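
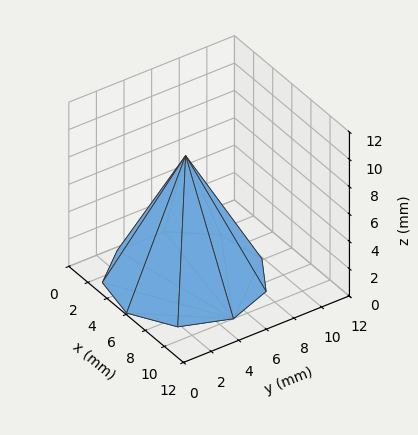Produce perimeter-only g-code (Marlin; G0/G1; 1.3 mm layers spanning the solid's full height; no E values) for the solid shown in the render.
Reading the render: the shape is a regular 9-sided pyramid, base circumscribed radius ≈ 5 mm, apex at z ≈ 9 mm (dimensions read to the nearest mm from the axis ticks). For the g-code, the solid's height is divided into equal slices at the stated Δz and each level perimeter traced with G1 moves after a G0 lift.

; perimeter-only toolpath
G21 ; units = mm
G90 ; absolute positioning
G28 ; home
; layer 1
G0 Z1.3
G0 X9.3 Y5.0
G1 X8.3 Y7.7
G1 X5.8 Y9.2
G1 X2.9 Y8.7
G1 X1.0 Y6.5
G1 X1.0 Y3.5
G1 X2.9 Y1.3
G1 X5.8 Y0.8
G1 X8.3 Y2.3
G1 X9.3 Y5.0
; layer 2
G0 Z2.6
G0 X8.6 Y5.0
G1 X7.7 Y7.3
G1 X5.6 Y8.5
G1 X3.2 Y8.1
G1 X1.6 Y6.2
G1 X1.6 Y3.8
G1 X3.2 Y1.9
G1 X5.6 Y1.5
G1 X7.7 Y2.7
G1 X8.6 Y5.0
; layer 3
G0 Z3.9
G0 X7.9 Y5.0
G1 X7.2 Y6.8
G1 X5.5 Y7.8
G1 X3.6 Y7.5
G1 X2.3 Y6.0
G1 X2.3 Y4.0
G1 X3.6 Y2.5
G1 X5.5 Y2.2
G1 X7.2 Y3.2
G1 X7.9 Y5.0
; layer 4
G0 Z5.1
G0 X7.1 Y5.0
G1 X6.6 Y6.4
G1 X5.4 Y7.1
G1 X3.9 Y6.8
G1 X3.0 Y5.7
G1 X3.0 Y4.3
G1 X3.9 Y3.2
G1 X5.4 Y2.9
G1 X6.6 Y3.6
G1 X7.1 Y5.0
; layer 5
G0 Z6.4
G0 X6.4 Y5.0
G1 X6.1 Y5.9
G1 X5.3 Y6.4
G1 X4.3 Y6.2
G1 X3.7 Y5.5
G1 X3.7 Y4.5
G1 X4.3 Y3.8
G1 X5.3 Y3.6
G1 X6.1 Y4.1
G1 X6.4 Y5.0
; layer 6
G0 Z7.7
G0 X5.7 Y5.0
G1 X5.5 Y5.5
G1 X5.1 Y5.7
G1 X4.6 Y5.6
G1 X4.3 Y5.2
G1 X4.3 Y4.8
G1 X4.6 Y4.4
G1 X5.1 Y4.3
G1 X5.5 Y4.5
G1 X5.7 Y5.0
M2 ; end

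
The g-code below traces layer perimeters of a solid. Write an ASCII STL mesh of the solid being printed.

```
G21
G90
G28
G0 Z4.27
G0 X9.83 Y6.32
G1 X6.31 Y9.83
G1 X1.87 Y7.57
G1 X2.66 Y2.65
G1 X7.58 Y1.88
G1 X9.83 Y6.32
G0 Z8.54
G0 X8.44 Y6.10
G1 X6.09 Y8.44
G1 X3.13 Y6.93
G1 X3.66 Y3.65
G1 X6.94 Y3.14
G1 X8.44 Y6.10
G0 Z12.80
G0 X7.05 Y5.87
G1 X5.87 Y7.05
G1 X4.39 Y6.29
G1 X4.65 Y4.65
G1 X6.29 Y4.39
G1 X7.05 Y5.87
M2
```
solid part
  facet normal 0.0000 0.0000 -1.0000
    outer loop
      vertex 0.61 8.21 0.00
      vertex 6.53 11.23 0.00
      vertex 11.23 6.54 0.00
    endloop
  endfacet
  facet normal 0.0000 0.0000 -1.0000
    outer loop
      vertex 1.66 1.65 0.00
      vertex 0.61 8.21 0.00
      vertex 11.23 6.54 0.00
    endloop
  endfacet
  facet normal 0.0000 0.0000 -1.0000
    outer loop
      vertex 8.22 0.62 0.00
      vertex 1.66 1.65 0.00
      vertex 11.23 6.54 0.00
    endloop
  endfacet
  facet normal 0.6823 0.6838 0.2587
    outer loop
      vertex 11.23 6.54 0.00
      vertex 6.53 11.23 0.00
      vertex 5.65 5.65 17.07
    endloop
  endfacet
  facet normal -0.4390 0.8605 0.2587
    outer loop
      vertex 6.53 11.23 0.00
      vertex 0.61 8.21 0.00
      vertex 5.65 5.65 17.07
    endloop
  endfacet
  facet normal -0.9538 -0.1527 0.2587
    outer loop
      vertex 0.61 8.21 0.00
      vertex 1.66 1.65 0.00
      vertex 5.65 5.65 17.07
    endloop
  endfacet
  facet normal -0.1498 -0.9543 0.2586
    outer loop
      vertex 1.66 1.65 0.00
      vertex 8.22 0.62 0.00
      vertex 5.65 5.65 17.07
    endloop
  endfacet
  facet normal 0.8611 -0.4378 0.2586
    outer loop
      vertex 8.22 0.62 0.00
      vertex 11.23 6.54 0.00
      vertex 5.65 5.65 17.07
    endloop
  endfacet
endsolid part

The G0 Z moves step by Δz≈4.27 mm. The G1 loops shrink linearly with z, so the solid tapers from its base footprint up to z≈17.1. Closing with a flat bottom cap and the tapered top and triangulating gives 8 facets — a regular 5-sided pyramid, base circumscribed radius ≈ 5.65 mm, apex at z ≈ 17.1 mm.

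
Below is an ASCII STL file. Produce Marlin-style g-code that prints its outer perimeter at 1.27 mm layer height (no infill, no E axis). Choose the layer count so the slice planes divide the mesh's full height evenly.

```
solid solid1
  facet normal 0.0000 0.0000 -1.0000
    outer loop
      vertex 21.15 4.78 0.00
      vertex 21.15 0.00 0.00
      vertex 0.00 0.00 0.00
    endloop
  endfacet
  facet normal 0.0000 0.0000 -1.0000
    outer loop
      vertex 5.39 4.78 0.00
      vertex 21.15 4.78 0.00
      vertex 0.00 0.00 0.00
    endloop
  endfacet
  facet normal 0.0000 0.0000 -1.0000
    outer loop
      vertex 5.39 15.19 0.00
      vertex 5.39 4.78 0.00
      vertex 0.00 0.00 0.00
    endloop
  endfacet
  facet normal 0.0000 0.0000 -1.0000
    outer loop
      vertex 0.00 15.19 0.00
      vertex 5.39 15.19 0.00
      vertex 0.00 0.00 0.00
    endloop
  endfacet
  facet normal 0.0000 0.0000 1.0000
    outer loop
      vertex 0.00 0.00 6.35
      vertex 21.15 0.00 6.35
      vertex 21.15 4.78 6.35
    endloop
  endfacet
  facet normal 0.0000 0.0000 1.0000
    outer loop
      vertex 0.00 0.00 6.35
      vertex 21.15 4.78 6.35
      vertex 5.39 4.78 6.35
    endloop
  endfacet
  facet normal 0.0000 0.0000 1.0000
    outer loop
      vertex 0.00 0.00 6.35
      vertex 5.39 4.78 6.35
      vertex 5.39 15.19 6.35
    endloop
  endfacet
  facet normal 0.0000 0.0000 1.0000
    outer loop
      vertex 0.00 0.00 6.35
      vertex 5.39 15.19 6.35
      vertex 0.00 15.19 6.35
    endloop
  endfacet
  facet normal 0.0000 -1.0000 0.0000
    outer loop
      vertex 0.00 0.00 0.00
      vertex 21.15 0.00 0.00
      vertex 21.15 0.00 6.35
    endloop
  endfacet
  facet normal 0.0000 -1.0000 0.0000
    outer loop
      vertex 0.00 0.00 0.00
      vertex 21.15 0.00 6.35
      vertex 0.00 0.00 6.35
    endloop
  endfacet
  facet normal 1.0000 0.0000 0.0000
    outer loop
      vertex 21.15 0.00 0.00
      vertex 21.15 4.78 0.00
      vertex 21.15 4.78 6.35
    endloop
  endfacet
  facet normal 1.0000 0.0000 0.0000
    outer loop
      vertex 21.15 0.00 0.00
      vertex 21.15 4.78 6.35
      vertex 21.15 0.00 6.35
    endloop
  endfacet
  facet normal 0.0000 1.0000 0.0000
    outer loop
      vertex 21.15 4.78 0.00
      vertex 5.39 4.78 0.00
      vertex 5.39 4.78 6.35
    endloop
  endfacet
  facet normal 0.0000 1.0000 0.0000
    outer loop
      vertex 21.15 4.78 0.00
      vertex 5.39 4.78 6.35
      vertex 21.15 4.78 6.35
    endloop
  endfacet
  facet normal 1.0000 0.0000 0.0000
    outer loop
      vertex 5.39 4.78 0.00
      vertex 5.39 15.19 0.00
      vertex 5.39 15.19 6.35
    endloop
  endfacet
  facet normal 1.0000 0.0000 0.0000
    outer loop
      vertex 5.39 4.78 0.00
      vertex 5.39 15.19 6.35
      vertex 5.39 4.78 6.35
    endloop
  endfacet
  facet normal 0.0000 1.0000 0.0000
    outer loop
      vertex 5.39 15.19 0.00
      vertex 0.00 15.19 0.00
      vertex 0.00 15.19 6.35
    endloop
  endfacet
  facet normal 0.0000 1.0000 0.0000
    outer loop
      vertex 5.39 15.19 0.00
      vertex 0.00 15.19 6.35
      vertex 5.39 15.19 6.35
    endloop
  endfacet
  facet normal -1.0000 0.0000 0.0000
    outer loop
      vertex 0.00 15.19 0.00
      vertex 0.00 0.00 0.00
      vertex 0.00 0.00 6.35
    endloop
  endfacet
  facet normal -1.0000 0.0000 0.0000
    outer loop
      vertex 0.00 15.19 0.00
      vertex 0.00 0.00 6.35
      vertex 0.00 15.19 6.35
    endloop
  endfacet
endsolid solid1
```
; perimeter-only toolpath
G21 ; units = mm
G90 ; absolute positioning
G28 ; home
; layer 1
G0 Z1.27
G0 X0.00 Y0.00
G1 X21.15 Y0.00
G1 X21.15 Y4.78
G1 X5.39 Y4.78
G1 X5.39 Y15.19
G1 X0.00 Y15.19
G1 X0.00 Y0.00
; layer 2
G0 Z2.54
G0 X0.00 Y0.00
G1 X21.15 Y0.00
G1 X21.15 Y4.78
G1 X5.39 Y4.78
G1 X5.39 Y15.19
G1 X0.00 Y15.19
G1 X0.00 Y0.00
; layer 3
G0 Z3.81
G0 X0.00 Y0.00
G1 X21.15 Y0.00
G1 X21.15 Y4.78
G1 X5.39 Y4.78
G1 X5.39 Y15.19
G1 X0.00 Y15.19
G1 X0.00 Y0.00
; layer 4
G0 Z5.08
G0 X0.00 Y0.00
G1 X21.15 Y0.00
G1 X21.15 Y4.78
G1 X5.39 Y4.78
G1 X5.39 Y15.19
G1 X0.00 Y15.19
G1 X0.00 Y0.00
; layer 5
G0 Z6.35
G0 X0.00 Y0.00
G1 X21.15 Y0.00
G1 X21.15 Y4.78
G1 X5.39 Y4.78
G1 X5.39 Y15.19
G1 X0.00 Y15.19
G1 X0.00 Y0.00
M2 ; end

The solid is an L-shaped prism: outer 21.1 × 15.2 mm, arm thicknesses ≈ 4.78 mm (horizontal) and 5.39 mm (vertical), extruded 6.35 mm in z. Slicing at Δz = 1.27 mm — 5 equal slices spanning the solid's height, so layer i sits at z = i·h/5 — gives 5 non-empty perimeters. Each is a 6-segment closed polygon; G0 lifts to the layer z and rapids to the start vertex, then G1 traces the edges.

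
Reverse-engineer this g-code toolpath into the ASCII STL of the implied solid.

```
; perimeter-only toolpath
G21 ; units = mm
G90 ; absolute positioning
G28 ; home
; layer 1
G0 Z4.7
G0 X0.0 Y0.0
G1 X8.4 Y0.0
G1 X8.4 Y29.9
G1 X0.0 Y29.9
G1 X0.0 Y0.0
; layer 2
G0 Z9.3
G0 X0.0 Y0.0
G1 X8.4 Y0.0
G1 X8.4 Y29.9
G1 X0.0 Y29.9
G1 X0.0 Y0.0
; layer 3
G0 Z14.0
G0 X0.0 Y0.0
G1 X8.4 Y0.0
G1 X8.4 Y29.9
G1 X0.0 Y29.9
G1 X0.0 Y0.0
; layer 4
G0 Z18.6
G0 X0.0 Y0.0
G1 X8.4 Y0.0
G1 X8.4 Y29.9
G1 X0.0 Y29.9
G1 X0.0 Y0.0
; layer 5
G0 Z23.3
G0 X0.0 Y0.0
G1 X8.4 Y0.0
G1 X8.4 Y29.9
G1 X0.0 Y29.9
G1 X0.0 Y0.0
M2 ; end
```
solid part
  facet normal 0.0000 0.0000 -1.0000
    outer loop
      vertex 8.4 29.9 0.0
      vertex 8.4 0.0 0.0
      vertex 0.0 0.0 0.0
    endloop
  endfacet
  facet normal 0.0000 0.0000 -1.0000
    outer loop
      vertex 0.0 29.9 0.0
      vertex 8.4 29.9 0.0
      vertex 0.0 0.0 0.0
    endloop
  endfacet
  facet normal 0.0000 0.0000 1.0000
    outer loop
      vertex 0.0 0.0 23.3
      vertex 8.4 0.0 23.3
      vertex 8.4 29.9 23.3
    endloop
  endfacet
  facet normal 0.0000 0.0000 1.0000
    outer loop
      vertex 0.0 0.0 23.3
      vertex 8.4 29.9 23.3
      vertex 0.0 29.9 23.3
    endloop
  endfacet
  facet normal 0.0000 -1.0000 0.0000
    outer loop
      vertex 0.0 0.0 0.0
      vertex 8.4 0.0 0.0
      vertex 8.4 0.0 23.3
    endloop
  endfacet
  facet normal 0.0000 -1.0000 0.0000
    outer loop
      vertex 0.0 0.0 0.0
      vertex 8.4 0.0 23.3
      vertex 0.0 0.0 23.3
    endloop
  endfacet
  facet normal 0.0000 1.0000 0.0000
    outer loop
      vertex 8.4 29.9 23.3
      vertex 8.4 29.9 0.0
      vertex 0.0 29.9 0.0
    endloop
  endfacet
  facet normal 0.0000 1.0000 0.0000
    outer loop
      vertex 0.0 29.9 23.3
      vertex 8.4 29.9 23.3
      vertex 0.0 29.9 0.0
    endloop
  endfacet
  facet normal -1.0000 0.0000 0.0000
    outer loop
      vertex 0.0 29.9 23.3
      vertex 0.0 29.9 0.0
      vertex 0.0 0.0 0.0
    endloop
  endfacet
  facet normal -1.0000 0.0000 0.0000
    outer loop
      vertex 0.0 0.0 23.3
      vertex 0.0 29.9 23.3
      vertex 0.0 0.0 0.0
    endloop
  endfacet
  facet normal 1.0000 0.0000 0.0000
    outer loop
      vertex 8.4 0.0 0.0
      vertex 8.4 29.9 0.0
      vertex 8.4 29.9 23.3
    endloop
  endfacet
  facet normal 1.0000 0.0000 0.0000
    outer loop
      vertex 8.4 0.0 0.0
      vertex 8.4 29.9 23.3
      vertex 8.4 0.0 23.3
    endloop
  endfacet
endsolid part

The G0 Z moves step by Δz≈4.7 mm. Every layer's G1 loop is the same polygon, so the solid is a straight extrusion of it from z=0 to z≈23.3. Closing with flat bottom and top caps and triangulating gives 12 facets — a rectangular box, roughly 8.4 × 29.9 mm footprint and 23.3 mm tall.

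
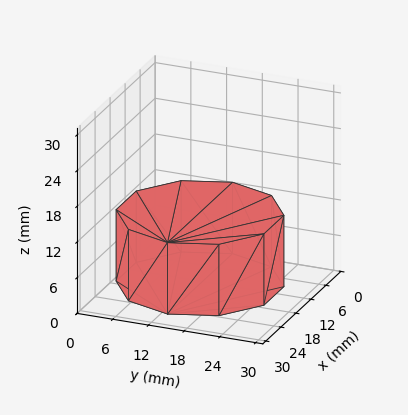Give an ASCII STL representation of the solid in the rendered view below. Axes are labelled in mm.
Reading the render: the shape is a regular 10-sided prism (a cylinder approximated with 10 flat sides), circumscribed radius ≈ 13 mm, height ≈ 12 mm (dimensions read to the nearest mm from the axis ticks). For the STL, each face is triangulated and given an outward normal.

solid part
  facet normal 0.0000 0.0000 -1.0000
    outer loop
      vertex 17.0 25.4 0.0
      vertex 23.5 20.6 0.0
      vertex 26.0 13.0 0.0
    endloop
  endfacet
  facet normal 0.0000 0.0000 -1.0000
    outer loop
      vertex 9.0 25.4 0.0
      vertex 17.0 25.4 0.0
      vertex 26.0 13.0 0.0
    endloop
  endfacet
  facet normal 0.0000 0.0000 -1.0000
    outer loop
      vertex 2.5 20.6 0.0
      vertex 9.0 25.4 0.0
      vertex 26.0 13.0 0.0
    endloop
  endfacet
  facet normal 0.0000 0.0000 -1.0000
    outer loop
      vertex 0.0 13.0 0.0
      vertex 2.5 20.6 0.0
      vertex 26.0 13.0 0.0
    endloop
  endfacet
  facet normal 0.0000 0.0000 -1.0000
    outer loop
      vertex 2.5 5.4 0.0
      vertex 0.0 13.0 0.0
      vertex 26.0 13.0 0.0
    endloop
  endfacet
  facet normal 0.0000 0.0000 -1.0000
    outer loop
      vertex 9.0 0.6 0.0
      vertex 2.5 5.4 0.0
      vertex 26.0 13.0 0.0
    endloop
  endfacet
  facet normal 0.0000 0.0000 -1.0000
    outer loop
      vertex 17.0 0.6 0.0
      vertex 9.0 0.6 0.0
      vertex 26.0 13.0 0.0
    endloop
  endfacet
  facet normal 0.0000 0.0000 -1.0000
    outer loop
      vertex 23.5 5.4 0.0
      vertex 17.0 0.6 0.0
      vertex 26.0 13.0 0.0
    endloop
  endfacet
  facet normal 0.0000 0.0000 1.0000
    outer loop
      vertex 26.0 13.0 12.0
      vertex 23.5 20.6 12.0
      vertex 17.0 25.4 12.0
    endloop
  endfacet
  facet normal 0.0000 0.0000 1.0000
    outer loop
      vertex 26.0 13.0 12.0
      vertex 17.0 25.4 12.0
      vertex 9.0 25.4 12.0
    endloop
  endfacet
  facet normal 0.0000 0.0000 1.0000
    outer loop
      vertex 26.0 13.0 12.0
      vertex 9.0 25.4 12.0
      vertex 2.5 20.6 12.0
    endloop
  endfacet
  facet normal 0.0000 0.0000 1.0000
    outer loop
      vertex 26.0 13.0 12.0
      vertex 2.5 20.6 12.0
      vertex 0.0 13.0 12.0
    endloop
  endfacet
  facet normal 0.0000 0.0000 1.0000
    outer loop
      vertex 26.0 13.0 12.0
      vertex 0.0 13.0 12.0
      vertex 2.5 5.4 12.0
    endloop
  endfacet
  facet normal 0.0000 0.0000 1.0000
    outer loop
      vertex 26.0 13.0 12.0
      vertex 2.5 5.4 12.0
      vertex 9.0 0.6 12.0
    endloop
  endfacet
  facet normal 0.0000 0.0000 1.0000
    outer loop
      vertex 26.0 13.0 12.0
      vertex 9.0 0.6 12.0
      vertex 17.0 0.6 12.0
    endloop
  endfacet
  facet normal 0.0000 0.0000 1.0000
    outer loop
      vertex 26.0 13.0 12.0
      vertex 17.0 0.6 12.0
      vertex 23.5 5.4 12.0
    endloop
  endfacet
  facet normal 0.9499 0.3125 0.0000
    outer loop
      vertex 26.0 13.0 0.0
      vertex 23.5 20.6 0.0
      vertex 23.5 20.6 12.0
    endloop
  endfacet
  facet normal 0.9499 0.3125 0.0000
    outer loop
      vertex 26.0 13.0 0.0
      vertex 23.5 20.6 12.0
      vertex 26.0 13.0 12.0
    endloop
  endfacet
  facet normal 0.5940 0.8044 0.0000
    outer loop
      vertex 23.5 20.6 0.0
      vertex 17.0 25.4 0.0
      vertex 17.0 25.4 12.0
    endloop
  endfacet
  facet normal 0.5940 0.8044 0.0000
    outer loop
      vertex 23.5 20.6 0.0
      vertex 17.0 25.4 12.0
      vertex 23.5 20.6 12.0
    endloop
  endfacet
  facet normal 0.0000 1.0000 0.0000
    outer loop
      vertex 17.0 25.4 0.0
      vertex 9.0 25.4 0.0
      vertex 9.0 25.4 12.0
    endloop
  endfacet
  facet normal 0.0000 1.0000 0.0000
    outer loop
      vertex 17.0 25.4 0.0
      vertex 9.0 25.4 12.0
      vertex 17.0 25.4 12.0
    endloop
  endfacet
  facet normal -0.5940 0.8044 0.0000
    outer loop
      vertex 9.0 25.4 0.0
      vertex 2.5 20.6 0.0
      vertex 2.5 20.6 12.0
    endloop
  endfacet
  facet normal -0.5940 0.8044 0.0000
    outer loop
      vertex 9.0 25.4 0.0
      vertex 2.5 20.6 12.0
      vertex 9.0 25.4 12.0
    endloop
  endfacet
  facet normal -0.9499 0.3125 0.0000
    outer loop
      vertex 2.5 20.6 0.0
      vertex 0.0 13.0 0.0
      vertex 0.0 13.0 12.0
    endloop
  endfacet
  facet normal -0.9499 0.3125 0.0000
    outer loop
      vertex 2.5 20.6 0.0
      vertex 0.0 13.0 12.0
      vertex 2.5 20.6 12.0
    endloop
  endfacet
  facet normal -0.9499 -0.3125 0.0000
    outer loop
      vertex 0.0 13.0 0.0
      vertex 2.5 5.4 0.0
      vertex 2.5 5.4 12.0
    endloop
  endfacet
  facet normal -0.9499 -0.3125 0.0000
    outer loop
      vertex 0.0 13.0 0.0
      vertex 2.5 5.4 12.0
      vertex 0.0 13.0 12.0
    endloop
  endfacet
  facet normal -0.5940 -0.8044 0.0000
    outer loop
      vertex 2.5 5.4 0.0
      vertex 9.0 0.6 0.0
      vertex 9.0 0.6 12.0
    endloop
  endfacet
  facet normal -0.5940 -0.8044 0.0000
    outer loop
      vertex 2.5 5.4 0.0
      vertex 9.0 0.6 12.0
      vertex 2.5 5.4 12.0
    endloop
  endfacet
  facet normal 0.0000 -1.0000 0.0000
    outer loop
      vertex 9.0 0.6 0.0
      vertex 17.0 0.6 0.0
      vertex 17.0 0.6 12.0
    endloop
  endfacet
  facet normal 0.0000 -1.0000 0.0000
    outer loop
      vertex 9.0 0.6 0.0
      vertex 17.0 0.6 12.0
      vertex 9.0 0.6 12.0
    endloop
  endfacet
  facet normal 0.5940 -0.8044 0.0000
    outer loop
      vertex 17.0 0.6 0.0
      vertex 23.5 5.4 0.0
      vertex 23.5 5.4 12.0
    endloop
  endfacet
  facet normal 0.5940 -0.8044 0.0000
    outer loop
      vertex 17.0 0.6 0.0
      vertex 23.5 5.4 12.0
      vertex 17.0 0.6 12.0
    endloop
  endfacet
  facet normal 0.9499 -0.3125 0.0000
    outer loop
      vertex 23.5 5.4 0.0
      vertex 26.0 13.0 0.0
      vertex 26.0 13.0 12.0
    endloop
  endfacet
  facet normal 0.9499 -0.3125 0.0000
    outer loop
      vertex 23.5 5.4 0.0
      vertex 26.0 13.0 12.0
      vertex 23.5 5.4 12.0
    endloop
  endfacet
endsolid part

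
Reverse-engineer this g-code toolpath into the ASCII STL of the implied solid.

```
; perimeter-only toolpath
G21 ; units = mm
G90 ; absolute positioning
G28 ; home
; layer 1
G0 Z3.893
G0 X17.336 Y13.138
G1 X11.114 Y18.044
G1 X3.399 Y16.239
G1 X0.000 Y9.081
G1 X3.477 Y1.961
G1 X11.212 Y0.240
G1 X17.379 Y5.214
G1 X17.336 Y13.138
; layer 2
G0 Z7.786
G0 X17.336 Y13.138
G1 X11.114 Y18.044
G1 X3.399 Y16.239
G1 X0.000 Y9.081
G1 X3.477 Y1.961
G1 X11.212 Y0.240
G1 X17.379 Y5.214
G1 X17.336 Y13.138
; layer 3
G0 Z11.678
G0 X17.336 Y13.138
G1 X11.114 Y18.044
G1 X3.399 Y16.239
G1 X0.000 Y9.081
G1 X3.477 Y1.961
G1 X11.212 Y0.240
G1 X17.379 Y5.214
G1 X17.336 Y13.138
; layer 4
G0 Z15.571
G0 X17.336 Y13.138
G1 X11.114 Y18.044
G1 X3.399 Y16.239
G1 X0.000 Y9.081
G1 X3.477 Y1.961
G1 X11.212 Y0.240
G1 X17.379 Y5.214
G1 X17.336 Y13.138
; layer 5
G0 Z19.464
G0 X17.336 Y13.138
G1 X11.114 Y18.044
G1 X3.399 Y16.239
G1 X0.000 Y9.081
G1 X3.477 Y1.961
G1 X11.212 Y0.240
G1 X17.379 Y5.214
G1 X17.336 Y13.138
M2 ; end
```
solid part
  facet normal 0.0000 0.0000 -1.0000
    outer loop
      vertex 3.399 16.239 0.000
      vertex 11.114 18.044 0.000
      vertex 17.336 13.138 0.000
    endloop
  endfacet
  facet normal 0.0000 0.0000 -1.0000
    outer loop
      vertex 0.000 9.081 0.000
      vertex 3.399 16.239 0.000
      vertex 17.336 13.138 0.000
    endloop
  endfacet
  facet normal 0.0000 0.0000 -1.0000
    outer loop
      vertex 3.477 1.961 0.000
      vertex 0.000 9.081 0.000
      vertex 17.336 13.138 0.000
    endloop
  endfacet
  facet normal 0.0000 0.0000 -1.0000
    outer loop
      vertex 11.212 0.240 0.000
      vertex 3.477 1.961 0.000
      vertex 17.336 13.138 0.000
    endloop
  endfacet
  facet normal 0.0000 0.0000 -1.0000
    outer loop
      vertex 17.379 5.214 0.000
      vertex 11.212 0.240 0.000
      vertex 17.336 13.138 0.000
    endloop
  endfacet
  facet normal 0.0000 0.0000 1.0000
    outer loop
      vertex 17.336 13.138 19.464
      vertex 11.114 18.044 19.464
      vertex 3.399 16.239 19.464
    endloop
  endfacet
  facet normal 0.0000 0.0000 1.0000
    outer loop
      vertex 17.336 13.138 19.464
      vertex 3.399 16.239 19.464
      vertex 0.000 9.081 19.464
    endloop
  endfacet
  facet normal 0.0000 0.0000 1.0000
    outer loop
      vertex 17.336 13.138 19.464
      vertex 0.000 9.081 19.464
      vertex 3.477 1.961 19.464
    endloop
  endfacet
  facet normal 0.0000 0.0000 1.0000
    outer loop
      vertex 17.336 13.138 19.464
      vertex 3.477 1.961 19.464
      vertex 11.212 0.240 19.464
    endloop
  endfacet
  facet normal 0.0000 0.0000 1.0000
    outer loop
      vertex 17.336 13.138 19.464
      vertex 11.212 0.240 19.464
      vertex 17.379 5.214 19.464
    endloop
  endfacet
  facet normal 0.6192 0.7853 0.0000
    outer loop
      vertex 17.336 13.138 0.000
      vertex 11.114 18.044 0.000
      vertex 11.114 18.044 19.464
    endloop
  endfacet
  facet normal 0.6192 0.7853 0.0000
    outer loop
      vertex 17.336 13.138 0.000
      vertex 11.114 18.044 19.464
      vertex 17.336 13.138 19.464
    endloop
  endfacet
  facet normal -0.2278 0.9737 0.0000
    outer loop
      vertex 11.114 18.044 0.000
      vertex 3.399 16.239 0.000
      vertex 3.399 16.239 19.464
    endloop
  endfacet
  facet normal -0.2278 0.9737 0.0000
    outer loop
      vertex 11.114 18.044 0.000
      vertex 3.399 16.239 19.464
      vertex 11.114 18.044 19.464
    endloop
  endfacet
  facet normal -0.9033 0.4289 0.0000
    outer loop
      vertex 3.399 16.239 0.000
      vertex 0.000 9.081 0.000
      vertex 0.000 9.081 19.464
    endloop
  endfacet
  facet normal -0.9033 0.4289 0.0000
    outer loop
      vertex 3.399 16.239 0.000
      vertex 0.000 9.081 19.464
      vertex 3.399 16.239 19.464
    endloop
  endfacet
  facet normal -0.8986 -0.4388 0.0000
    outer loop
      vertex 0.000 9.081 0.000
      vertex 3.477 1.961 0.000
      vertex 3.477 1.961 19.464
    endloop
  endfacet
  facet normal -0.8986 -0.4388 0.0000
    outer loop
      vertex 0.000 9.081 0.000
      vertex 3.477 1.961 19.464
      vertex 0.000 9.081 19.464
    endloop
  endfacet
  facet normal -0.2172 -0.9761 0.0000
    outer loop
      vertex 3.477 1.961 0.000
      vertex 11.212 0.240 0.000
      vertex 11.212 0.240 19.464
    endloop
  endfacet
  facet normal -0.2172 -0.9761 0.0000
    outer loop
      vertex 3.477 1.961 0.000
      vertex 11.212 0.240 19.464
      vertex 3.477 1.961 19.464
    endloop
  endfacet
  facet normal 0.6278 -0.7784 0.0000
    outer loop
      vertex 11.212 0.240 0.000
      vertex 17.379 5.214 0.000
      vertex 17.379 5.214 19.464
    endloop
  endfacet
  facet normal 0.6278 -0.7784 0.0000
    outer loop
      vertex 11.212 0.240 0.000
      vertex 17.379 5.214 19.464
      vertex 11.212 0.240 19.464
    endloop
  endfacet
  facet normal 1.0000 0.0054 0.0000
    outer loop
      vertex 17.379 5.214 0.000
      vertex 17.336 13.138 0.000
      vertex 17.336 13.138 19.464
    endloop
  endfacet
  facet normal 1.0000 0.0054 0.0000
    outer loop
      vertex 17.379 5.214 0.000
      vertex 17.336 13.138 19.464
      vertex 17.379 5.214 19.464
    endloop
  endfacet
endsolid part

The G0 Z moves step by Δz≈3.893 mm. Every layer's G1 loop is the same polygon, so the solid is a straight extrusion of it from z=0 to z≈19.5. Closing with flat bottom and top caps and triangulating gives 24 facets — a regular 7-sided prism (a cylinder approximated with 7 flat sides), circumscribed radius ≈ 9.13 mm, height ≈ 19.5 mm.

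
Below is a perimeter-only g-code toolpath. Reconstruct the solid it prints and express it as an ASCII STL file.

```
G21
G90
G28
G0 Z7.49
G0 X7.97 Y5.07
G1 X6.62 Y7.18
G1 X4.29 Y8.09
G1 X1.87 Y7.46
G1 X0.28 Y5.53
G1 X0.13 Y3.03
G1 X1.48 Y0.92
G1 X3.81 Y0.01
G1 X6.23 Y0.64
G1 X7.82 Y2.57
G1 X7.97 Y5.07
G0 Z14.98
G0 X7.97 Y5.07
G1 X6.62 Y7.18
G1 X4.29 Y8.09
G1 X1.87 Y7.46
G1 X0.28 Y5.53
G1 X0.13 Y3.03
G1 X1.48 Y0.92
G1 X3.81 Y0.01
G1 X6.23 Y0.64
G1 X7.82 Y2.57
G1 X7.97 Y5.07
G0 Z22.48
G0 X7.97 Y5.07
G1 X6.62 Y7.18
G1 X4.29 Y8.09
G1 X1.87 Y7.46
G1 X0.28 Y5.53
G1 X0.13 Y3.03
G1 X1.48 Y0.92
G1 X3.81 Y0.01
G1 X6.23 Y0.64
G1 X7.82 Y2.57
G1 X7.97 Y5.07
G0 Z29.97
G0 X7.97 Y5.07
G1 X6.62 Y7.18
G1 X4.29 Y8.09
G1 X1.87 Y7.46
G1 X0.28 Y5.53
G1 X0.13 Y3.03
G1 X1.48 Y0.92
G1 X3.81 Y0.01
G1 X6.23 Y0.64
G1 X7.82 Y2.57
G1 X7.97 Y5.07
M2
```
solid part
  facet normal 0.0000 0.0000 -1.0000
    outer loop
      vertex 4.29 8.09 0.00
      vertex 6.62 7.18 0.00
      vertex 7.97 5.07 0.00
    endloop
  endfacet
  facet normal 0.0000 0.0000 -1.0000
    outer loop
      vertex 1.87 7.46 0.00
      vertex 4.29 8.09 0.00
      vertex 7.97 5.07 0.00
    endloop
  endfacet
  facet normal 0.0000 0.0000 -1.0000
    outer loop
      vertex 0.28 5.53 0.00
      vertex 1.87 7.46 0.00
      vertex 7.97 5.07 0.00
    endloop
  endfacet
  facet normal 0.0000 0.0000 -1.0000
    outer loop
      vertex 0.13 3.03 0.00
      vertex 0.28 5.53 0.00
      vertex 7.97 5.07 0.00
    endloop
  endfacet
  facet normal 0.0000 0.0000 -1.0000
    outer loop
      vertex 1.48 0.92 0.00
      vertex 0.13 3.03 0.00
      vertex 7.97 5.07 0.00
    endloop
  endfacet
  facet normal 0.0000 0.0000 -1.0000
    outer loop
      vertex 3.81 0.01 0.00
      vertex 1.48 0.92 0.00
      vertex 7.97 5.07 0.00
    endloop
  endfacet
  facet normal 0.0000 0.0000 -1.0000
    outer loop
      vertex 6.23 0.64 0.00
      vertex 3.81 0.01 0.00
      vertex 7.97 5.07 0.00
    endloop
  endfacet
  facet normal 0.0000 0.0000 -1.0000
    outer loop
      vertex 7.82 2.57 0.00
      vertex 6.23 0.64 0.00
      vertex 7.97 5.07 0.00
    endloop
  endfacet
  facet normal 0.0000 0.0000 1.0000
    outer loop
      vertex 7.97 5.07 29.97
      vertex 6.62 7.18 29.97
      vertex 4.29 8.09 29.97
    endloop
  endfacet
  facet normal 0.0000 0.0000 1.0000
    outer loop
      vertex 7.97 5.07 29.97
      vertex 4.29 8.09 29.97
      vertex 1.87 7.46 29.97
    endloop
  endfacet
  facet normal 0.0000 0.0000 1.0000
    outer loop
      vertex 7.97 5.07 29.97
      vertex 1.87 7.46 29.97
      vertex 0.28 5.53 29.97
    endloop
  endfacet
  facet normal 0.0000 0.0000 1.0000
    outer loop
      vertex 7.97 5.07 29.97
      vertex 0.28 5.53 29.97
      vertex 0.13 3.03 29.97
    endloop
  endfacet
  facet normal 0.0000 0.0000 1.0000
    outer loop
      vertex 7.97 5.07 29.97
      vertex 0.13 3.03 29.97
      vertex 1.48 0.92 29.97
    endloop
  endfacet
  facet normal 0.0000 0.0000 1.0000
    outer loop
      vertex 7.97 5.07 29.97
      vertex 1.48 0.92 29.97
      vertex 3.81 0.01 29.97
    endloop
  endfacet
  facet normal 0.0000 0.0000 1.0000
    outer loop
      vertex 7.97 5.07 29.97
      vertex 3.81 0.01 29.97
      vertex 6.23 0.64 29.97
    endloop
  endfacet
  facet normal 0.0000 0.0000 1.0000
    outer loop
      vertex 7.97 5.07 29.97
      vertex 6.23 0.64 29.97
      vertex 7.82 2.57 29.97
    endloop
  endfacet
  facet normal 0.8423 0.5389 0.0000
    outer loop
      vertex 7.97 5.07 0.00
      vertex 6.62 7.18 0.00
      vertex 6.62 7.18 29.97
    endloop
  endfacet
  facet normal 0.8423 0.5389 0.0000
    outer loop
      vertex 7.97 5.07 0.00
      vertex 6.62 7.18 29.97
      vertex 7.97 5.07 29.97
    endloop
  endfacet
  facet normal 0.3638 0.9315 0.0000
    outer loop
      vertex 6.62 7.18 0.00
      vertex 4.29 8.09 0.00
      vertex 4.29 8.09 29.97
    endloop
  endfacet
  facet normal 0.3638 0.9315 0.0000
    outer loop
      vertex 6.62 7.18 0.00
      vertex 4.29 8.09 29.97
      vertex 6.62 7.18 29.97
    endloop
  endfacet
  facet normal -0.2519 0.9677 0.0000
    outer loop
      vertex 4.29 8.09 0.00
      vertex 1.87 7.46 0.00
      vertex 1.87 7.46 29.97
    endloop
  endfacet
  facet normal -0.2519 0.9677 0.0000
    outer loop
      vertex 4.29 8.09 0.00
      vertex 1.87 7.46 29.97
      vertex 4.29 8.09 29.97
    endloop
  endfacet
  facet normal -0.7718 0.6358 0.0000
    outer loop
      vertex 1.87 7.46 0.00
      vertex 0.28 5.53 0.00
      vertex 0.28 5.53 29.97
    endloop
  endfacet
  facet normal -0.7718 0.6358 0.0000
    outer loop
      vertex 1.87 7.46 0.00
      vertex 0.28 5.53 29.97
      vertex 1.87 7.46 29.97
    endloop
  endfacet
  facet normal -0.9982 0.0599 0.0000
    outer loop
      vertex 0.28 5.53 0.00
      vertex 0.13 3.03 0.00
      vertex 0.13 3.03 29.97
    endloop
  endfacet
  facet normal -0.9982 0.0599 0.0000
    outer loop
      vertex 0.28 5.53 0.00
      vertex 0.13 3.03 29.97
      vertex 0.28 5.53 29.97
    endloop
  endfacet
  facet normal -0.8423 -0.5389 0.0000
    outer loop
      vertex 0.13 3.03 0.00
      vertex 1.48 0.92 0.00
      vertex 1.48 0.92 29.97
    endloop
  endfacet
  facet normal -0.8423 -0.5389 0.0000
    outer loop
      vertex 0.13 3.03 0.00
      vertex 1.48 0.92 29.97
      vertex 0.13 3.03 29.97
    endloop
  endfacet
  facet normal -0.3638 -0.9315 0.0000
    outer loop
      vertex 1.48 0.92 0.00
      vertex 3.81 0.01 0.00
      vertex 3.81 0.01 29.97
    endloop
  endfacet
  facet normal -0.3638 -0.9315 0.0000
    outer loop
      vertex 1.48 0.92 0.00
      vertex 3.81 0.01 29.97
      vertex 1.48 0.92 29.97
    endloop
  endfacet
  facet normal 0.2519 -0.9677 0.0000
    outer loop
      vertex 3.81 0.01 0.00
      vertex 6.23 0.64 0.00
      vertex 6.23 0.64 29.97
    endloop
  endfacet
  facet normal 0.2519 -0.9677 0.0000
    outer loop
      vertex 3.81 0.01 0.00
      vertex 6.23 0.64 29.97
      vertex 3.81 0.01 29.97
    endloop
  endfacet
  facet normal 0.7718 -0.6358 0.0000
    outer loop
      vertex 6.23 0.64 0.00
      vertex 7.82 2.57 0.00
      vertex 7.82 2.57 29.97
    endloop
  endfacet
  facet normal 0.7718 -0.6358 0.0000
    outer loop
      vertex 6.23 0.64 0.00
      vertex 7.82 2.57 29.97
      vertex 6.23 0.64 29.97
    endloop
  endfacet
  facet normal 0.9982 -0.0599 0.0000
    outer loop
      vertex 7.82 2.57 0.00
      vertex 7.97 5.07 0.00
      vertex 7.97 5.07 29.97
    endloop
  endfacet
  facet normal 0.9982 -0.0599 0.0000
    outer loop
      vertex 7.82 2.57 0.00
      vertex 7.97 5.07 29.97
      vertex 7.82 2.57 29.97
    endloop
  endfacet
endsolid part

The G0 Z moves step by Δz≈7.49 mm. Every layer's G1 loop is the same polygon, so the solid is a straight extrusion of it from z=0 to z≈30. Closing with flat bottom and top caps and triangulating gives 36 facets — a regular 10-sided prism (a cylinder approximated with 10 flat sides), circumscribed radius ≈ 4.05 mm, height ≈ 30 mm.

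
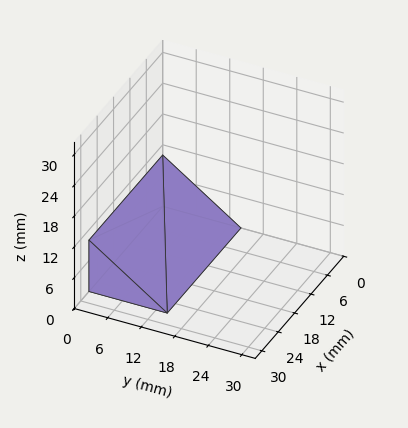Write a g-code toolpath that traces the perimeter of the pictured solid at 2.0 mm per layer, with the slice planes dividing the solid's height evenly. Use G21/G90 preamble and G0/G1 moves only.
Reading the render: the shape is a wedge (ramp): 27 × 14 mm base, rising to 10 mm along the y=0 edge and sloping linearly to z=0 at y=14 (dimensions read to the nearest mm from the axis ticks). For the g-code, the solid's height is divided into equal slices at the stated Δz and each level perimeter traced with G1 moves after a G0 lift.

; perimeter-only toolpath
G21 ; units = mm
G90 ; absolute positioning
G28 ; home
; layer 1
G0 Z2.0
G0 X0.0 Y0.0
G1 X27.0 Y0.0
G1 X27.0 Y11.2
G1 X0.0 Y11.2
G1 X0.0 Y0.0
; layer 2
G0 Z4.0
G0 X0.0 Y0.0
G1 X27.0 Y0.0
G1 X27.0 Y8.4
G1 X0.0 Y8.4
G1 X0.0 Y0.0
; layer 3
G0 Z6.0
G0 X0.0 Y0.0
G1 X27.0 Y0.0
G1 X27.0 Y5.6
G1 X0.0 Y5.6
G1 X0.0 Y0.0
; layer 4
G0 Z8.0
G0 X0.0 Y0.0
G1 X27.0 Y0.0
G1 X27.0 Y2.8
G1 X0.0 Y2.8
G1 X0.0 Y0.0
M2 ; end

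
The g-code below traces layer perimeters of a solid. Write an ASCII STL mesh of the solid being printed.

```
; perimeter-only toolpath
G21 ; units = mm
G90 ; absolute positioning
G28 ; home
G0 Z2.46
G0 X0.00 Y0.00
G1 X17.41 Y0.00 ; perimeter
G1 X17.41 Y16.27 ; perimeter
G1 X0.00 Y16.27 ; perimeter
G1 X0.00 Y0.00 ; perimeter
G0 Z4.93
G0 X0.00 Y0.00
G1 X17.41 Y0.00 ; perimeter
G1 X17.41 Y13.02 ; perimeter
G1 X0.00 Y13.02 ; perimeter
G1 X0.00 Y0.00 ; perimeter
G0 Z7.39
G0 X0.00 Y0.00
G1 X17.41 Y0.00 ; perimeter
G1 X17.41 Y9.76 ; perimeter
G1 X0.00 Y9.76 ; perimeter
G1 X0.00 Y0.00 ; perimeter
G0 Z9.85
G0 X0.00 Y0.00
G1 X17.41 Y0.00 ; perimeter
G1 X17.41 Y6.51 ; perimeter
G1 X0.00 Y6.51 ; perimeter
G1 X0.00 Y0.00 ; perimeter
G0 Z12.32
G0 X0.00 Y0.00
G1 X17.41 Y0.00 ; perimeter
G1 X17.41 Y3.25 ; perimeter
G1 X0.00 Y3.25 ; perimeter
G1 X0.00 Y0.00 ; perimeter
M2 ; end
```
solid part
  facet normal 0.0000 0.0000 -1.0000
    outer loop
      vertex 17.41 19.53 0.00
      vertex 17.41 0.00 0.00
      vertex 0.00 0.00 0.00
    endloop
  endfacet
  facet normal 0.0000 0.0000 -1.0000
    outer loop
      vertex 0.00 19.53 0.00
      vertex 17.41 19.53 0.00
      vertex 0.00 0.00 0.00
    endloop
  endfacet
  facet normal 0.0000 -1.0000 0.0000
    outer loop
      vertex 0.00 0.00 0.00
      vertex 17.41 0.00 0.00
      vertex 17.41 0.00 14.78
    endloop
  endfacet
  facet normal 0.0000 -1.0000 0.0000
    outer loop
      vertex 0.00 0.00 0.00
      vertex 17.41 0.00 14.78
      vertex 0.00 0.00 14.78
    endloop
  endfacet
  facet normal 0.0000 0.6035 0.7974
    outer loop
      vertex 0.00 0.00 14.78
      vertex 17.41 0.00 14.78
      vertex 17.41 19.53 0.00
    endloop
  endfacet
  facet normal 0.0000 0.6035 0.7974
    outer loop
      vertex 0.00 0.00 14.78
      vertex 17.41 19.53 0.00
      vertex 0.00 19.53 0.00
    endloop
  endfacet
  facet normal -1.0000 0.0000 0.0000
    outer loop
      vertex 0.00 0.00 14.78
      vertex 0.00 19.53 0.00
      vertex 0.00 0.00 0.00
    endloop
  endfacet
  facet normal 1.0000 0.0000 0.0000
    outer loop
      vertex 17.41 0.00 0.00
      vertex 17.41 19.53 0.00
      vertex 17.41 0.00 14.78
    endloop
  endfacet
endsolid part

The G0 Z moves step by Δz≈2.46 mm. The G1 loops shrink linearly with z, so the solid tapers from its base footprint up to z≈14.8. Closing with a flat bottom cap and the tapered top and triangulating gives 8 facets — a wedge (ramp): 17.4 × 19.5 mm base, rising to 14.8 mm along the y=0 edge and sloping linearly to z=0 at y=19.5.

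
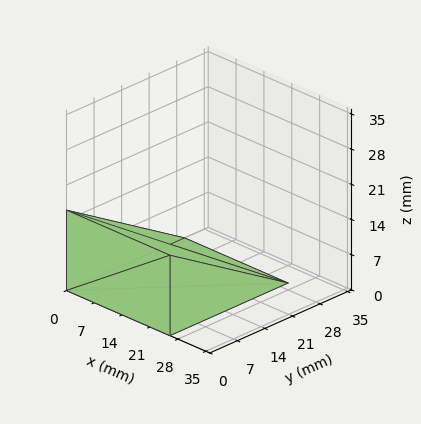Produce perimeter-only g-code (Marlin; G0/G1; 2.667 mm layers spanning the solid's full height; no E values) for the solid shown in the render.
Reading the render: the shape is a wedge (ramp): 26 × 30 mm base, rising to 16 mm along the y=0 edge and sloping linearly to z=0 at y=30 (dimensions read to the nearest mm from the axis ticks). For the g-code, the solid's height is divided into equal slices at the stated Δz and each level perimeter traced with G1 moves after a G0 lift.

; perimeter-only toolpath
G21 ; units = mm
G90 ; absolute positioning
G28 ; home
; layer 1
G0 Z2.667
G0 X0.000 Y0.000
G1 X26.000 Y0.000
G1 X26.000 Y25.000
G1 X0.000 Y25.000
G1 X0.000 Y0.000
; layer 2
G0 Z5.333
G0 X0.000 Y0.000
G1 X26.000 Y0.000
G1 X26.000 Y20.000
G1 X0.000 Y20.000
G1 X0.000 Y0.000
; layer 3
G0 Z8.000
G0 X0.000 Y0.000
G1 X26.000 Y0.000
G1 X26.000 Y15.000
G1 X0.000 Y15.000
G1 X0.000 Y0.000
; layer 4
G0 Z10.667
G0 X0.000 Y0.000
G1 X26.000 Y0.000
G1 X26.000 Y10.000
G1 X0.000 Y10.000
G1 X0.000 Y0.000
; layer 5
G0 Z13.333
G0 X0.000 Y0.000
G1 X26.000 Y0.000
G1 X26.000 Y5.000
G1 X0.000 Y5.000
G1 X0.000 Y0.000
M2 ; end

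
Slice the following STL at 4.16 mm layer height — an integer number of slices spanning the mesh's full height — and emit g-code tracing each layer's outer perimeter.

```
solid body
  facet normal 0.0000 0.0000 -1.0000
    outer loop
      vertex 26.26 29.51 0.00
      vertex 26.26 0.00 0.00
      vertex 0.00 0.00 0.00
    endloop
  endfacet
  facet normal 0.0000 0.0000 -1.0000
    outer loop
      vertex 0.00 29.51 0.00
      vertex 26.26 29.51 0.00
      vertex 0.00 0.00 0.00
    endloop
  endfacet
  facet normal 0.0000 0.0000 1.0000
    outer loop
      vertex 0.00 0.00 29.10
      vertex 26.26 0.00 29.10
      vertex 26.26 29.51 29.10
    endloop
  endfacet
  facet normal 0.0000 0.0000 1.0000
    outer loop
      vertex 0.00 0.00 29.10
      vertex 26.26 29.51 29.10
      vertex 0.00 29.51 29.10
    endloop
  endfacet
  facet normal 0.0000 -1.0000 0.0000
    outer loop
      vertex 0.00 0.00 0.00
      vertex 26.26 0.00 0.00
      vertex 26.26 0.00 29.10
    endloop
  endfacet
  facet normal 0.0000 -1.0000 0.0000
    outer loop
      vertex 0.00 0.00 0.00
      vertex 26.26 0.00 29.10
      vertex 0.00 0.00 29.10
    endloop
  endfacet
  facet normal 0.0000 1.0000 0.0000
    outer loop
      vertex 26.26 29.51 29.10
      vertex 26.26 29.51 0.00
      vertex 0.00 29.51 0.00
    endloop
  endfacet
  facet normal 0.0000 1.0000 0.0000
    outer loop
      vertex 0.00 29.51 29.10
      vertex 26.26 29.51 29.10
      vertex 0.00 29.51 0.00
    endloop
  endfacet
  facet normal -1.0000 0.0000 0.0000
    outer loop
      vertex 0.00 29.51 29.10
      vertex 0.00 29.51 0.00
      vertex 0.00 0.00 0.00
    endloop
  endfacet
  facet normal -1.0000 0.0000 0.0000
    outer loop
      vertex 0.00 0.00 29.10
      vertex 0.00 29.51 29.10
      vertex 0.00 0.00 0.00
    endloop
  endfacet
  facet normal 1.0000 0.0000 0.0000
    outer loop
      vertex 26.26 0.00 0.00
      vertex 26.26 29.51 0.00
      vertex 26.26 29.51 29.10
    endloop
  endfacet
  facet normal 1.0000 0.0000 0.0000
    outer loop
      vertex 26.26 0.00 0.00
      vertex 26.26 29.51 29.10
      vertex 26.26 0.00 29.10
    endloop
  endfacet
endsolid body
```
; perimeter-only toolpath
G21 ; units = mm
G90 ; absolute positioning
G28 ; home
; layer 1
G0 Z4.16
G0 X0.00 Y0.00
G1 X26.26 Y0.00
G1 X26.26 Y29.51
G1 X0.00 Y29.51
G1 X0.00 Y0.00
; layer 2
G0 Z8.31
G0 X0.00 Y0.00
G1 X26.26 Y0.00
G1 X26.26 Y29.51
G1 X0.00 Y29.51
G1 X0.00 Y0.00
; layer 3
G0 Z12.47
G0 X0.00 Y0.00
G1 X26.26 Y0.00
G1 X26.26 Y29.51
G1 X0.00 Y29.51
G1 X0.00 Y0.00
; layer 4
G0 Z16.63
G0 X0.00 Y0.00
G1 X26.26 Y0.00
G1 X26.26 Y29.51
G1 X0.00 Y29.51
G1 X0.00 Y0.00
; layer 5
G0 Z20.79
G0 X0.00 Y0.00
G1 X26.26 Y0.00
G1 X26.26 Y29.51
G1 X0.00 Y29.51
G1 X0.00 Y0.00
; layer 6
G0 Z24.94
G0 X0.00 Y0.00
G1 X26.26 Y0.00
G1 X26.26 Y29.51
G1 X0.00 Y29.51
G1 X0.00 Y0.00
; layer 7
G0 Z29.10
G0 X0.00 Y0.00
G1 X26.26 Y0.00
G1 X26.26 Y29.51
G1 X0.00 Y29.51
G1 X0.00 Y0.00
M2 ; end

The solid is a rectangular box, roughly 26.3 × 29.5 mm footprint and 29.1 mm tall. Slicing at Δz = 4.16 mm — 7 equal slices spanning the solid's height, so layer i sits at z = i·h/7 — gives 7 non-empty perimeters. Each is a 4-segment closed polygon; G0 lifts to the layer z and rapids to the start vertex, then G1 traces the edges.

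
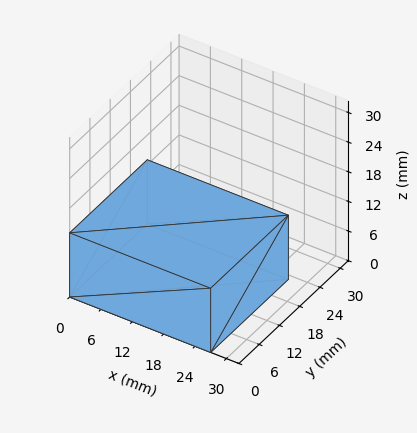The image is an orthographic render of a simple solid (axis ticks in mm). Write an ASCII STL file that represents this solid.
Reading the render: the shape is a rectangular box, roughly 27 × 23 mm footprint and 13 mm tall (dimensions read to the nearest mm from the axis ticks). For the STL, each face is triangulated and given an outward normal.

solid part
  facet normal 0.0000 0.0000 -1.0000
    outer loop
      vertex 27.000 23.000 0.000
      vertex 27.000 0.000 0.000
      vertex 0.000 0.000 0.000
    endloop
  endfacet
  facet normal 0.0000 0.0000 -1.0000
    outer loop
      vertex 0.000 23.000 0.000
      vertex 27.000 23.000 0.000
      vertex 0.000 0.000 0.000
    endloop
  endfacet
  facet normal 0.0000 0.0000 1.0000
    outer loop
      vertex 0.000 0.000 13.000
      vertex 27.000 0.000 13.000
      vertex 27.000 23.000 13.000
    endloop
  endfacet
  facet normal 0.0000 0.0000 1.0000
    outer loop
      vertex 0.000 0.000 13.000
      vertex 27.000 23.000 13.000
      vertex 0.000 23.000 13.000
    endloop
  endfacet
  facet normal 0.0000 -1.0000 0.0000
    outer loop
      vertex 0.000 0.000 0.000
      vertex 27.000 0.000 0.000
      vertex 27.000 0.000 13.000
    endloop
  endfacet
  facet normal 0.0000 -1.0000 0.0000
    outer loop
      vertex 0.000 0.000 0.000
      vertex 27.000 0.000 13.000
      vertex 0.000 0.000 13.000
    endloop
  endfacet
  facet normal 0.0000 1.0000 0.0000
    outer loop
      vertex 27.000 23.000 13.000
      vertex 27.000 23.000 0.000
      vertex 0.000 23.000 0.000
    endloop
  endfacet
  facet normal 0.0000 1.0000 0.0000
    outer loop
      vertex 0.000 23.000 13.000
      vertex 27.000 23.000 13.000
      vertex 0.000 23.000 0.000
    endloop
  endfacet
  facet normal -1.0000 0.0000 0.0000
    outer loop
      vertex 0.000 23.000 13.000
      vertex 0.000 23.000 0.000
      vertex 0.000 0.000 0.000
    endloop
  endfacet
  facet normal -1.0000 0.0000 0.0000
    outer loop
      vertex 0.000 0.000 13.000
      vertex 0.000 23.000 13.000
      vertex 0.000 0.000 0.000
    endloop
  endfacet
  facet normal 1.0000 0.0000 0.0000
    outer loop
      vertex 27.000 0.000 0.000
      vertex 27.000 23.000 0.000
      vertex 27.000 23.000 13.000
    endloop
  endfacet
  facet normal 1.0000 0.0000 0.0000
    outer loop
      vertex 27.000 0.000 0.000
      vertex 27.000 23.000 13.000
      vertex 27.000 0.000 13.000
    endloop
  endfacet
endsolid part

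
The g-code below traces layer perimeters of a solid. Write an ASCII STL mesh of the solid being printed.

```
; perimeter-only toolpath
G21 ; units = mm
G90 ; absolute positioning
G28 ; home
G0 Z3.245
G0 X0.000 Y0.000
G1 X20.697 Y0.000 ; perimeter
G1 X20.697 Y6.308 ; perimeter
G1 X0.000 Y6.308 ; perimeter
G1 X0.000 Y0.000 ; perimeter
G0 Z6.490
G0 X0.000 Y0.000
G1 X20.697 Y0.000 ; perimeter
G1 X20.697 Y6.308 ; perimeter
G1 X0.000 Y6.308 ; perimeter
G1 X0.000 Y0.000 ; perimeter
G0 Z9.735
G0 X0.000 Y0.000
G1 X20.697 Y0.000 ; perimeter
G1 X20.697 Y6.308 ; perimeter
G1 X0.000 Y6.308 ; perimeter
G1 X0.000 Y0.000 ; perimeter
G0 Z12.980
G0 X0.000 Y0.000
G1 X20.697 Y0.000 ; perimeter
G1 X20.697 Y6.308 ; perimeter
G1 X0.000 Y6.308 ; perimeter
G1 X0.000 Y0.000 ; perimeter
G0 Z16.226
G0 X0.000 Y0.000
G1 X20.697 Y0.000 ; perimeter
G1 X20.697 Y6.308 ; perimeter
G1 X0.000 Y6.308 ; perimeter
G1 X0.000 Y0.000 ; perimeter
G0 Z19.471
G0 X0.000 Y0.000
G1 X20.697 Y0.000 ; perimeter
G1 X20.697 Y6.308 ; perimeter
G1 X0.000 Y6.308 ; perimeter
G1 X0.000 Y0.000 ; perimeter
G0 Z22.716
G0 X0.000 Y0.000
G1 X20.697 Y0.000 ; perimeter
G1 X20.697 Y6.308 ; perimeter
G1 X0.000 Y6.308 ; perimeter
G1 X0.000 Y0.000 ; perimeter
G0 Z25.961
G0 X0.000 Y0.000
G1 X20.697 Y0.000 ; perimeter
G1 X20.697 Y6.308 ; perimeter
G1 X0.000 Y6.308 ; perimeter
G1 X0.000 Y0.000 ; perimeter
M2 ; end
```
solid part
  facet normal 0.0000 0.0000 -1.0000
    outer loop
      vertex 20.697 6.308 0.000
      vertex 20.697 0.000 0.000
      vertex 0.000 0.000 0.000
    endloop
  endfacet
  facet normal 0.0000 0.0000 -1.0000
    outer loop
      vertex 0.000 6.308 0.000
      vertex 20.697 6.308 0.000
      vertex 0.000 0.000 0.000
    endloop
  endfacet
  facet normal 0.0000 0.0000 1.0000
    outer loop
      vertex 0.000 0.000 25.961
      vertex 20.697 0.000 25.961
      vertex 20.697 6.308 25.961
    endloop
  endfacet
  facet normal 0.0000 0.0000 1.0000
    outer loop
      vertex 0.000 0.000 25.961
      vertex 20.697 6.308 25.961
      vertex 0.000 6.308 25.961
    endloop
  endfacet
  facet normal 0.0000 -1.0000 0.0000
    outer loop
      vertex 0.000 0.000 0.000
      vertex 20.697 0.000 0.000
      vertex 20.697 0.000 25.961
    endloop
  endfacet
  facet normal 0.0000 -1.0000 0.0000
    outer loop
      vertex 0.000 0.000 0.000
      vertex 20.697 0.000 25.961
      vertex 0.000 0.000 25.961
    endloop
  endfacet
  facet normal 0.0000 1.0000 0.0000
    outer loop
      vertex 20.697 6.308 25.961
      vertex 20.697 6.308 0.000
      vertex 0.000 6.308 0.000
    endloop
  endfacet
  facet normal 0.0000 1.0000 0.0000
    outer loop
      vertex 0.000 6.308 25.961
      vertex 20.697 6.308 25.961
      vertex 0.000 6.308 0.000
    endloop
  endfacet
  facet normal -1.0000 0.0000 0.0000
    outer loop
      vertex 0.000 6.308 25.961
      vertex 0.000 6.308 0.000
      vertex 0.000 0.000 0.000
    endloop
  endfacet
  facet normal -1.0000 0.0000 0.0000
    outer loop
      vertex 0.000 0.000 25.961
      vertex 0.000 6.308 25.961
      vertex 0.000 0.000 0.000
    endloop
  endfacet
  facet normal 1.0000 0.0000 0.0000
    outer loop
      vertex 20.697 0.000 0.000
      vertex 20.697 6.308 0.000
      vertex 20.697 6.308 25.961
    endloop
  endfacet
  facet normal 1.0000 0.0000 0.0000
    outer loop
      vertex 20.697 0.000 0.000
      vertex 20.697 6.308 25.961
      vertex 20.697 0.000 25.961
    endloop
  endfacet
endsolid part

The G0 Z moves step by Δz≈3.245 mm. Every layer's G1 loop is the same polygon, so the solid is a straight extrusion of it from z=0 to z≈26. Closing with flat bottom and top caps and triangulating gives 12 facets — a rectangular box, roughly 20.7 × 6.31 mm footprint and 26 mm tall.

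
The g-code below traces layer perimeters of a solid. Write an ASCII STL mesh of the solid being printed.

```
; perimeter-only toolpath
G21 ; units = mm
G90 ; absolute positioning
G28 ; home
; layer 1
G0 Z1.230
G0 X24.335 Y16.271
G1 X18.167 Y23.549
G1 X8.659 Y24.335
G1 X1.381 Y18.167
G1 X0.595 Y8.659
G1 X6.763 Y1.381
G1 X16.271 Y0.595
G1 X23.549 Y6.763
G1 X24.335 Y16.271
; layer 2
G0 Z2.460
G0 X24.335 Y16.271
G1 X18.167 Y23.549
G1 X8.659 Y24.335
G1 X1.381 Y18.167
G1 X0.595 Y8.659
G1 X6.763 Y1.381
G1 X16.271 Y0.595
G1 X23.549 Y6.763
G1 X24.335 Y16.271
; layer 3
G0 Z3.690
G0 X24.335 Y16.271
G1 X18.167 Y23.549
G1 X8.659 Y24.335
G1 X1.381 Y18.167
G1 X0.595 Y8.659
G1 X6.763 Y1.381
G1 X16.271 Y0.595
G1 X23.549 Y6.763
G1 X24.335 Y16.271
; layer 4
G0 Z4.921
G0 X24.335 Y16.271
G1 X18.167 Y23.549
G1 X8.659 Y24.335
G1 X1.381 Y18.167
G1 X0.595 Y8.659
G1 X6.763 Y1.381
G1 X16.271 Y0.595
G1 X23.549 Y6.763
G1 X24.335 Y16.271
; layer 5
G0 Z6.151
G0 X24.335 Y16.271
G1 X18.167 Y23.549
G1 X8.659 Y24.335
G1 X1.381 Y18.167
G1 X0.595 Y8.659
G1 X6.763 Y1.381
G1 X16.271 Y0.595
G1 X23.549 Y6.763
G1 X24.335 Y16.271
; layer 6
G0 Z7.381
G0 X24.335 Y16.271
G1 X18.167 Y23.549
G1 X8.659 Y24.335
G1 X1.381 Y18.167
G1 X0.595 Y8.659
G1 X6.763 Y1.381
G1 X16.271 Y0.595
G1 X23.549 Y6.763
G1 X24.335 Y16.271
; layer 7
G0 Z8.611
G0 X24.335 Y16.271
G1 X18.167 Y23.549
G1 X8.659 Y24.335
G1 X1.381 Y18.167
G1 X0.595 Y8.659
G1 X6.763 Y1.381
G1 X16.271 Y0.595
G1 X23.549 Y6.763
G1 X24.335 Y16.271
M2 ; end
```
solid part
  facet normal 0.0000 0.0000 -1.0000
    outer loop
      vertex 8.659 24.335 0.000
      vertex 18.167 23.549 0.000
      vertex 24.335 16.271 0.000
    endloop
  endfacet
  facet normal 0.0000 0.0000 -1.0000
    outer loop
      vertex 1.381 18.167 0.000
      vertex 8.659 24.335 0.000
      vertex 24.335 16.271 0.000
    endloop
  endfacet
  facet normal 0.0000 0.0000 -1.0000
    outer loop
      vertex 0.595 8.659 0.000
      vertex 1.381 18.167 0.000
      vertex 24.335 16.271 0.000
    endloop
  endfacet
  facet normal 0.0000 0.0000 -1.0000
    outer loop
      vertex 6.763 1.381 0.000
      vertex 0.595 8.659 0.000
      vertex 24.335 16.271 0.000
    endloop
  endfacet
  facet normal 0.0000 0.0000 -1.0000
    outer loop
      vertex 16.271 0.595 0.000
      vertex 6.763 1.381 0.000
      vertex 24.335 16.271 0.000
    endloop
  endfacet
  facet normal 0.0000 0.0000 -1.0000
    outer loop
      vertex 23.549 6.763 0.000
      vertex 16.271 0.595 0.000
      vertex 24.335 16.271 0.000
    endloop
  endfacet
  facet normal 0.0000 0.0000 1.0000
    outer loop
      vertex 24.335 16.271 8.611
      vertex 18.167 23.549 8.611
      vertex 8.659 24.335 8.611
    endloop
  endfacet
  facet normal 0.0000 0.0000 1.0000
    outer loop
      vertex 24.335 16.271 8.611
      vertex 8.659 24.335 8.611
      vertex 1.381 18.167 8.611
    endloop
  endfacet
  facet normal 0.0000 0.0000 1.0000
    outer loop
      vertex 24.335 16.271 8.611
      vertex 1.381 18.167 8.611
      vertex 0.595 8.659 8.611
    endloop
  endfacet
  facet normal 0.0000 0.0000 1.0000
    outer loop
      vertex 24.335 16.271 8.611
      vertex 0.595 8.659 8.611
      vertex 6.763 1.381 8.611
    endloop
  endfacet
  facet normal 0.0000 0.0000 1.0000
    outer loop
      vertex 24.335 16.271 8.611
      vertex 6.763 1.381 8.611
      vertex 16.271 0.595 8.611
    endloop
  endfacet
  facet normal 0.0000 0.0000 1.0000
    outer loop
      vertex 24.335 16.271 8.611
      vertex 16.271 0.595 8.611
      vertex 23.549 6.763 8.611
    endloop
  endfacet
  facet normal 0.7629 0.6465 0.0000
    outer loop
      vertex 24.335 16.271 0.000
      vertex 18.167 23.549 0.000
      vertex 18.167 23.549 8.611
    endloop
  endfacet
  facet normal 0.7629 0.6465 0.0000
    outer loop
      vertex 24.335 16.271 0.000
      vertex 18.167 23.549 8.611
      vertex 24.335 16.271 8.611
    endloop
  endfacet
  facet normal 0.0824 0.9966 0.0000
    outer loop
      vertex 18.167 23.549 0.000
      vertex 8.659 24.335 0.000
      vertex 8.659 24.335 8.611
    endloop
  endfacet
  facet normal 0.0824 0.9966 0.0000
    outer loop
      vertex 18.167 23.549 0.000
      vertex 8.659 24.335 8.611
      vertex 18.167 23.549 8.611
    endloop
  endfacet
  facet normal -0.6465 0.7629 0.0000
    outer loop
      vertex 8.659 24.335 0.000
      vertex 1.381 18.167 0.000
      vertex 1.381 18.167 8.611
    endloop
  endfacet
  facet normal -0.6465 0.7629 0.0000
    outer loop
      vertex 8.659 24.335 0.000
      vertex 1.381 18.167 8.611
      vertex 8.659 24.335 8.611
    endloop
  endfacet
  facet normal -0.9966 0.0824 0.0000
    outer loop
      vertex 1.381 18.167 0.000
      vertex 0.595 8.659 0.000
      vertex 0.595 8.659 8.611
    endloop
  endfacet
  facet normal -0.9966 0.0824 0.0000
    outer loop
      vertex 1.381 18.167 0.000
      vertex 0.595 8.659 8.611
      vertex 1.381 18.167 8.611
    endloop
  endfacet
  facet normal -0.7629 -0.6465 0.0000
    outer loop
      vertex 0.595 8.659 0.000
      vertex 6.763 1.381 0.000
      vertex 6.763 1.381 8.611
    endloop
  endfacet
  facet normal -0.7629 -0.6465 0.0000
    outer loop
      vertex 0.595 8.659 0.000
      vertex 6.763 1.381 8.611
      vertex 0.595 8.659 8.611
    endloop
  endfacet
  facet normal -0.0824 -0.9966 0.0000
    outer loop
      vertex 6.763 1.381 0.000
      vertex 16.271 0.595 0.000
      vertex 16.271 0.595 8.611
    endloop
  endfacet
  facet normal -0.0824 -0.9966 0.0000
    outer loop
      vertex 6.763 1.381 0.000
      vertex 16.271 0.595 8.611
      vertex 6.763 1.381 8.611
    endloop
  endfacet
  facet normal 0.6465 -0.7629 0.0000
    outer loop
      vertex 16.271 0.595 0.000
      vertex 23.549 6.763 0.000
      vertex 23.549 6.763 8.611
    endloop
  endfacet
  facet normal 0.6465 -0.7629 0.0000
    outer loop
      vertex 16.271 0.595 0.000
      vertex 23.549 6.763 8.611
      vertex 16.271 0.595 8.611
    endloop
  endfacet
  facet normal 0.9966 -0.0824 0.0000
    outer loop
      vertex 23.549 6.763 0.000
      vertex 24.335 16.271 0.000
      vertex 24.335 16.271 8.611
    endloop
  endfacet
  facet normal 0.9966 -0.0824 0.0000
    outer loop
      vertex 23.549 6.763 0.000
      vertex 24.335 16.271 8.611
      vertex 23.549 6.763 8.611
    endloop
  endfacet
endsolid part

The G0 Z moves step by Δz≈1.230 mm. Every layer's G1 loop is the same polygon, so the solid is a straight extrusion of it from z=0 to z≈8.61. Closing with flat bottom and top caps and triangulating gives 28 facets — a regular 8-sided prism (a cylinder approximated with 8 flat sides), circumscribed radius ≈ 12.5 mm, height ≈ 8.61 mm.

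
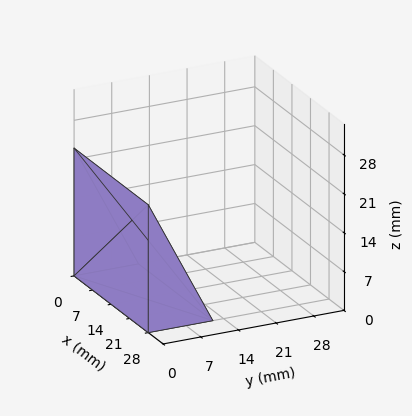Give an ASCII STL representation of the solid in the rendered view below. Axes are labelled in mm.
Reading the render: the shape is a wedge (ramp): 28 × 12 mm base, rising to 23 mm along the y=0 edge and sloping linearly to z=0 at y=12 (dimensions read to the nearest mm from the axis ticks). For the STL, each face is triangulated and given an outward normal.

solid part
  facet normal 0.0000 0.0000 -1.0000
    outer loop
      vertex 28.0 12.0 0.0
      vertex 28.0 0.0 0.0
      vertex 0.0 0.0 0.0
    endloop
  endfacet
  facet normal 0.0000 0.0000 -1.0000
    outer loop
      vertex 0.0 12.0 0.0
      vertex 28.0 12.0 0.0
      vertex 0.0 0.0 0.0
    endloop
  endfacet
  facet normal 0.0000 -1.0000 0.0000
    outer loop
      vertex 0.0 0.0 0.0
      vertex 28.0 0.0 0.0
      vertex 28.0 0.0 23.0
    endloop
  endfacet
  facet normal 0.0000 -1.0000 0.0000
    outer loop
      vertex 0.0 0.0 0.0
      vertex 28.0 0.0 23.0
      vertex 0.0 0.0 23.0
    endloop
  endfacet
  facet normal 0.0000 0.8866 0.4626
    outer loop
      vertex 0.0 0.0 23.0
      vertex 28.0 0.0 23.0
      vertex 28.0 12.0 0.0
    endloop
  endfacet
  facet normal 0.0000 0.8866 0.4626
    outer loop
      vertex 0.0 0.0 23.0
      vertex 28.0 12.0 0.0
      vertex 0.0 12.0 0.0
    endloop
  endfacet
  facet normal -1.0000 0.0000 0.0000
    outer loop
      vertex 0.0 0.0 23.0
      vertex 0.0 12.0 0.0
      vertex 0.0 0.0 0.0
    endloop
  endfacet
  facet normal 1.0000 0.0000 0.0000
    outer loop
      vertex 28.0 0.0 0.0
      vertex 28.0 12.0 0.0
      vertex 28.0 0.0 23.0
    endloop
  endfacet
endsolid part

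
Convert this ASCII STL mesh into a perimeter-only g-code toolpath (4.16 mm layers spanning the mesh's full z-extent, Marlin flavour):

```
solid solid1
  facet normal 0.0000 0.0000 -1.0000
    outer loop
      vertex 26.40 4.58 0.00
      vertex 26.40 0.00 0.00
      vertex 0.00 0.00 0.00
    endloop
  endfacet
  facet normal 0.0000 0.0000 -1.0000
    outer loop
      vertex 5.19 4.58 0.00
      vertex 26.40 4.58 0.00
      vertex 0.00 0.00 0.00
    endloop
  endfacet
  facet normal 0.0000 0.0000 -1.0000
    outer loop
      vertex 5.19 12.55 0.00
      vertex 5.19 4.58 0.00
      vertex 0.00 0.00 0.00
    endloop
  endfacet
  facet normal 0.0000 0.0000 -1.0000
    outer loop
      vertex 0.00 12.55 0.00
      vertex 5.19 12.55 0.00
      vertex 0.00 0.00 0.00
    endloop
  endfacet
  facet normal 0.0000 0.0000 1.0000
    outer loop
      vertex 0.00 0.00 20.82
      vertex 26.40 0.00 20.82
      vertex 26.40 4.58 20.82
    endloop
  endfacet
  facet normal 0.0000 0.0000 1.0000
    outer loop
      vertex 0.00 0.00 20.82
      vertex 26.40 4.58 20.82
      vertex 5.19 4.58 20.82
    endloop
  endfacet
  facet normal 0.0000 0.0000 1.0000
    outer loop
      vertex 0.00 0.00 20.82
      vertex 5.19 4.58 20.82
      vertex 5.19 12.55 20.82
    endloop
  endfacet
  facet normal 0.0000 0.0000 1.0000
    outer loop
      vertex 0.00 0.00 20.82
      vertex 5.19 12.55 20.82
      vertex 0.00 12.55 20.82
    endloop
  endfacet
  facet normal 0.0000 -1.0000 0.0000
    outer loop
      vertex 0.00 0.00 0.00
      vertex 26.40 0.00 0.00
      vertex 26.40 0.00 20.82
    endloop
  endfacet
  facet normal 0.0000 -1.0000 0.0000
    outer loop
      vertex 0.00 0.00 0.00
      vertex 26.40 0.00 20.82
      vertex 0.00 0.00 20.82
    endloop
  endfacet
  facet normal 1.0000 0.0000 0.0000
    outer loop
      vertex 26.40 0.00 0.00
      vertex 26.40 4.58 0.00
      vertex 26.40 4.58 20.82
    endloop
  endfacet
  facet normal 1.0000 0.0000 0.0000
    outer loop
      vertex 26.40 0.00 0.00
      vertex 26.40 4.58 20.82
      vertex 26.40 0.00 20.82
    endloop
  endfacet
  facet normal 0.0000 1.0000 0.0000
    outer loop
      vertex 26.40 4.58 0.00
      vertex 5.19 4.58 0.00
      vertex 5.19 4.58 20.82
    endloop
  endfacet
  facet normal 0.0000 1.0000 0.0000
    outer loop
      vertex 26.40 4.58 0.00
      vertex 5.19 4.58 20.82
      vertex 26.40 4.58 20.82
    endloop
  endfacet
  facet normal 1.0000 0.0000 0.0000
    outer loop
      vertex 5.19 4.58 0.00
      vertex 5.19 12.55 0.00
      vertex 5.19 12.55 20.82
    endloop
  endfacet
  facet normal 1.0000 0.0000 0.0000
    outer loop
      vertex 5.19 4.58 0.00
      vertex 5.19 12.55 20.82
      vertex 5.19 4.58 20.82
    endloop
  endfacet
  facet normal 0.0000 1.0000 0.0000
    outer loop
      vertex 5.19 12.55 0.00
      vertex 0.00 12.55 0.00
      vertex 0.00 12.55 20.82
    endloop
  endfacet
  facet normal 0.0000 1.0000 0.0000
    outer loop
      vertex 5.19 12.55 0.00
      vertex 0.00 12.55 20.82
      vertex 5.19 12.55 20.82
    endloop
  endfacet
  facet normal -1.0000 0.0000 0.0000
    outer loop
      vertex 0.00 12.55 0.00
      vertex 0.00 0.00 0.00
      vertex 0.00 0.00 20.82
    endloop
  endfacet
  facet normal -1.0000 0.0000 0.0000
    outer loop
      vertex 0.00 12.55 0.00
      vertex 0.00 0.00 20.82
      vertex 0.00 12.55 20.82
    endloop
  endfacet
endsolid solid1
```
; perimeter-only toolpath
G21 ; units = mm
G90 ; absolute positioning
G28 ; home
; layer 1
G0 Z4.16
G0 X0.00 Y0.00
G1 X26.40 Y0.00
G1 X26.40 Y4.58
G1 X5.19 Y4.58
G1 X5.19 Y12.55
G1 X0.00 Y12.55
G1 X0.00 Y0.00
; layer 2
G0 Z8.33
G0 X0.00 Y0.00
G1 X26.40 Y0.00
G1 X26.40 Y4.58
G1 X5.19 Y4.58
G1 X5.19 Y12.55
G1 X0.00 Y12.55
G1 X0.00 Y0.00
; layer 3
G0 Z12.49
G0 X0.00 Y0.00
G1 X26.40 Y0.00
G1 X26.40 Y4.58
G1 X5.19 Y4.58
G1 X5.19 Y12.55
G1 X0.00 Y12.55
G1 X0.00 Y0.00
; layer 4
G0 Z16.66
G0 X0.00 Y0.00
G1 X26.40 Y0.00
G1 X26.40 Y4.58
G1 X5.19 Y4.58
G1 X5.19 Y12.55
G1 X0.00 Y12.55
G1 X0.00 Y0.00
; layer 5
G0 Z20.82
G0 X0.00 Y0.00
G1 X26.40 Y0.00
G1 X26.40 Y4.58
G1 X5.19 Y4.58
G1 X5.19 Y12.55
G1 X0.00 Y12.55
G1 X0.00 Y0.00
M2 ; end

The solid is an L-shaped prism: outer 26.4 × 12.6 mm, arm thicknesses ≈ 4.58 mm (horizontal) and 5.19 mm (vertical), extruded 20.8 mm in z. Slicing at Δz = 4.16 mm — 5 equal slices spanning the solid's height, so layer i sits at z = i·h/5 — gives 5 non-empty perimeters. Each is a 6-segment closed polygon; G0 lifts to the layer z and rapids to the start vertex, then G1 traces the edges.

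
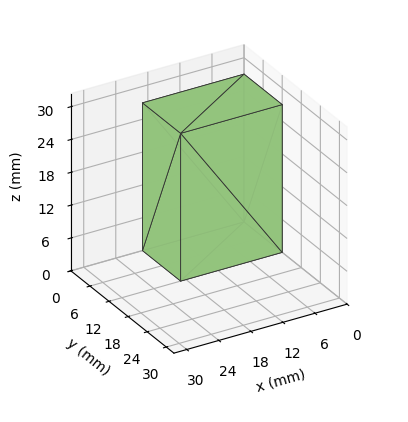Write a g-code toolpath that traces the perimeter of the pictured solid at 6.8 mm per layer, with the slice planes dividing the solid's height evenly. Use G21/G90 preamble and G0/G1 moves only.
Reading the render: the shape is a rectangular box, roughly 19 × 12 mm footprint and 27 mm tall (dimensions read to the nearest mm from the axis ticks). For the g-code, the solid's height is divided into equal slices at the stated Δz and each level perimeter traced with G1 moves after a G0 lift.

; perimeter-only toolpath
G21 ; units = mm
G90 ; absolute positioning
G28 ; home
; layer 1
G0 Z6.8
G0 X0.0 Y0.0
G1 X19.0 Y0.0
G1 X19.0 Y12.0
G1 X0.0 Y12.0
G1 X0.0 Y0.0
; layer 2
G0 Z13.5
G0 X0.0 Y0.0
G1 X19.0 Y0.0
G1 X19.0 Y12.0
G1 X0.0 Y12.0
G1 X0.0 Y0.0
; layer 3
G0 Z20.2
G0 X0.0 Y0.0
G1 X19.0 Y0.0
G1 X19.0 Y12.0
G1 X0.0 Y12.0
G1 X0.0 Y0.0
; layer 4
G0 Z27.0
G0 X0.0 Y0.0
G1 X19.0 Y0.0
G1 X19.0 Y12.0
G1 X0.0 Y12.0
G1 X0.0 Y0.0
M2 ; end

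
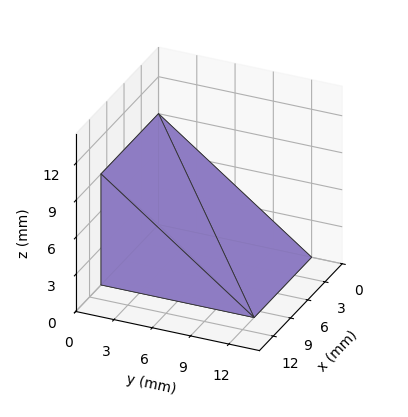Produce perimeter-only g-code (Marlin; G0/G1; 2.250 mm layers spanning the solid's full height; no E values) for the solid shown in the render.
Reading the render: the shape is a wedge (ramp): 10 × 12 mm base, rising to 9 mm along the y=0 edge and sloping linearly to z=0 at y=12 (dimensions read to the nearest mm from the axis ticks). For the g-code, the solid's height is divided into equal slices at the stated Δz and each level perimeter traced with G1 moves after a G0 lift.

; perimeter-only toolpath
G21 ; units = mm
G90 ; absolute positioning
G28 ; home
; layer 1
G0 Z2.250
G0 X0.000 Y0.000
G1 X10.000 Y0.000
G1 X10.000 Y9.000
G1 X0.000 Y9.000
G1 X0.000 Y0.000
; layer 2
G0 Z4.500
G0 X0.000 Y0.000
G1 X10.000 Y0.000
G1 X10.000 Y6.000
G1 X0.000 Y6.000
G1 X0.000 Y0.000
; layer 3
G0 Z6.750
G0 X0.000 Y0.000
G1 X10.000 Y0.000
G1 X10.000 Y3.000
G1 X0.000 Y3.000
G1 X0.000 Y0.000
M2 ; end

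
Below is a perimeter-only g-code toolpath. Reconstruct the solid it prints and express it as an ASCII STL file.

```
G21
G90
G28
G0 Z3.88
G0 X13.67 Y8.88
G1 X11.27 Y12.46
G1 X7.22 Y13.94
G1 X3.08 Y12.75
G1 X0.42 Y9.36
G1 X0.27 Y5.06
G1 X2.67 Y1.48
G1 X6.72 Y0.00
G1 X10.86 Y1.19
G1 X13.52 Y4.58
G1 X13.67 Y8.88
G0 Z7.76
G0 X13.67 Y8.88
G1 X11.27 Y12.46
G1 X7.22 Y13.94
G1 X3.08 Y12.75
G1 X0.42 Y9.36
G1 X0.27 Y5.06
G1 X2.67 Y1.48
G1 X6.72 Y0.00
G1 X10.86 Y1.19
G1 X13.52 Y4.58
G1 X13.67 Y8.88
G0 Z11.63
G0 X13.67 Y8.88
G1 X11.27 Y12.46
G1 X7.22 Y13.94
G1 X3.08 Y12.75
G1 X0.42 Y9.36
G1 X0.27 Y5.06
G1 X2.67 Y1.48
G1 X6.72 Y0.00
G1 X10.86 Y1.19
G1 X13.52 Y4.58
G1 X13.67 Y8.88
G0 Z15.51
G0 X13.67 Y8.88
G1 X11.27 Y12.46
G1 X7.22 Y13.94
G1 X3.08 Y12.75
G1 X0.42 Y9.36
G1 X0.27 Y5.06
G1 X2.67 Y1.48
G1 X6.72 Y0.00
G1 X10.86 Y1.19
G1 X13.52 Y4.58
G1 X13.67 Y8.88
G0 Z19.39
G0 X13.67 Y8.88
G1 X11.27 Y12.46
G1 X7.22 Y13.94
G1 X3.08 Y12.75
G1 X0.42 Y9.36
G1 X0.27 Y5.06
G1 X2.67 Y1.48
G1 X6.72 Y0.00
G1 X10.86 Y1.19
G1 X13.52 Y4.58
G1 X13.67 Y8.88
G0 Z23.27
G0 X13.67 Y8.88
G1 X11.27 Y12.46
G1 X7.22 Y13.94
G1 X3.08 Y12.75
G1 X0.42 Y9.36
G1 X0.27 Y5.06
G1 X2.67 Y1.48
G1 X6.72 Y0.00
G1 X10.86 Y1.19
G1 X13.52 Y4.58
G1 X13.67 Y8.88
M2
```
solid part
  facet normal 0.0000 0.0000 -1.0000
    outer loop
      vertex 7.22 13.94 0.00
      vertex 11.27 12.46 0.00
      vertex 13.67 8.88 0.00
    endloop
  endfacet
  facet normal 0.0000 0.0000 -1.0000
    outer loop
      vertex 3.08 12.75 0.00
      vertex 7.22 13.94 0.00
      vertex 13.67 8.88 0.00
    endloop
  endfacet
  facet normal 0.0000 0.0000 -1.0000
    outer loop
      vertex 0.42 9.36 0.00
      vertex 3.08 12.75 0.00
      vertex 13.67 8.88 0.00
    endloop
  endfacet
  facet normal 0.0000 0.0000 -1.0000
    outer loop
      vertex 0.27 5.06 0.00
      vertex 0.42 9.36 0.00
      vertex 13.67 8.88 0.00
    endloop
  endfacet
  facet normal 0.0000 0.0000 -1.0000
    outer loop
      vertex 2.67 1.48 0.00
      vertex 0.27 5.06 0.00
      vertex 13.67 8.88 0.00
    endloop
  endfacet
  facet normal 0.0000 0.0000 -1.0000
    outer loop
      vertex 6.72 0.00 0.00
      vertex 2.67 1.48 0.00
      vertex 13.67 8.88 0.00
    endloop
  endfacet
  facet normal 0.0000 0.0000 -1.0000
    outer loop
      vertex 10.86 1.19 0.00
      vertex 6.72 0.00 0.00
      vertex 13.67 8.88 0.00
    endloop
  endfacet
  facet normal 0.0000 0.0000 -1.0000
    outer loop
      vertex 13.52 4.58 0.00
      vertex 10.86 1.19 0.00
      vertex 13.67 8.88 0.00
    endloop
  endfacet
  facet normal 0.0000 0.0000 1.0000
    outer loop
      vertex 13.67 8.88 23.27
      vertex 11.27 12.46 23.27
      vertex 7.22 13.94 23.27
    endloop
  endfacet
  facet normal 0.0000 0.0000 1.0000
    outer loop
      vertex 13.67 8.88 23.27
      vertex 7.22 13.94 23.27
      vertex 3.08 12.75 23.27
    endloop
  endfacet
  facet normal 0.0000 0.0000 1.0000
    outer loop
      vertex 13.67 8.88 23.27
      vertex 3.08 12.75 23.27
      vertex 0.42 9.36 23.27
    endloop
  endfacet
  facet normal 0.0000 0.0000 1.0000
    outer loop
      vertex 13.67 8.88 23.27
      vertex 0.42 9.36 23.27
      vertex 0.27 5.06 23.27
    endloop
  endfacet
  facet normal 0.0000 0.0000 1.0000
    outer loop
      vertex 13.67 8.88 23.27
      vertex 0.27 5.06 23.27
      vertex 2.67 1.48 23.27
    endloop
  endfacet
  facet normal 0.0000 0.0000 1.0000
    outer loop
      vertex 13.67 8.88 23.27
      vertex 2.67 1.48 23.27
      vertex 6.72 0.00 23.27
    endloop
  endfacet
  facet normal 0.0000 0.0000 1.0000
    outer loop
      vertex 13.67 8.88 23.27
      vertex 6.72 0.00 23.27
      vertex 10.86 1.19 23.27
    endloop
  endfacet
  facet normal 0.0000 0.0000 1.0000
    outer loop
      vertex 13.67 8.88 23.27
      vertex 10.86 1.19 23.27
      vertex 13.52 4.58 23.27
    endloop
  endfacet
  facet normal 0.8306 0.5568 0.0000
    outer loop
      vertex 13.67 8.88 0.00
      vertex 11.27 12.46 0.00
      vertex 11.27 12.46 23.27
    endloop
  endfacet
  facet normal 0.8306 0.5568 0.0000
    outer loop
      vertex 13.67 8.88 0.00
      vertex 11.27 12.46 23.27
      vertex 13.67 8.88 23.27
    endloop
  endfacet
  facet normal 0.3432 0.9393 0.0000
    outer loop
      vertex 11.27 12.46 0.00
      vertex 7.22 13.94 0.00
      vertex 7.22 13.94 23.27
    endloop
  endfacet
  facet normal 0.3432 0.9393 0.0000
    outer loop
      vertex 11.27 12.46 0.00
      vertex 7.22 13.94 23.27
      vertex 11.27 12.46 23.27
    endloop
  endfacet
  facet normal -0.2763 0.9611 0.0000
    outer loop
      vertex 7.22 13.94 0.00
      vertex 3.08 12.75 0.00
      vertex 3.08 12.75 23.27
    endloop
  endfacet
  facet normal -0.2763 0.9611 0.0000
    outer loop
      vertex 7.22 13.94 0.00
      vertex 3.08 12.75 23.27
      vertex 7.22 13.94 23.27
    endloop
  endfacet
  facet normal -0.7867 0.6173 0.0000
    outer loop
      vertex 3.08 12.75 0.00
      vertex 0.42 9.36 0.00
      vertex 0.42 9.36 23.27
    endloop
  endfacet
  facet normal -0.7867 0.6173 0.0000
    outer loop
      vertex 3.08 12.75 0.00
      vertex 0.42 9.36 23.27
      vertex 3.08 12.75 23.27
    endloop
  endfacet
  facet normal -0.9994 0.0349 0.0000
    outer loop
      vertex 0.42 9.36 0.00
      vertex 0.27 5.06 0.00
      vertex 0.27 5.06 23.27
    endloop
  endfacet
  facet normal -0.9994 0.0349 0.0000
    outer loop
      vertex 0.42 9.36 0.00
      vertex 0.27 5.06 23.27
      vertex 0.42 9.36 23.27
    endloop
  endfacet
  facet normal -0.8306 -0.5568 0.0000
    outer loop
      vertex 0.27 5.06 0.00
      vertex 2.67 1.48 0.00
      vertex 2.67 1.48 23.27
    endloop
  endfacet
  facet normal -0.8306 -0.5568 0.0000
    outer loop
      vertex 0.27 5.06 0.00
      vertex 2.67 1.48 23.27
      vertex 0.27 5.06 23.27
    endloop
  endfacet
  facet normal -0.3432 -0.9393 0.0000
    outer loop
      vertex 2.67 1.48 0.00
      vertex 6.72 0.00 0.00
      vertex 6.72 0.00 23.27
    endloop
  endfacet
  facet normal -0.3432 -0.9393 0.0000
    outer loop
      vertex 2.67 1.48 0.00
      vertex 6.72 0.00 23.27
      vertex 2.67 1.48 23.27
    endloop
  endfacet
  facet normal 0.2763 -0.9611 0.0000
    outer loop
      vertex 6.72 0.00 0.00
      vertex 10.86 1.19 0.00
      vertex 10.86 1.19 23.27
    endloop
  endfacet
  facet normal 0.2763 -0.9611 0.0000
    outer loop
      vertex 6.72 0.00 0.00
      vertex 10.86 1.19 23.27
      vertex 6.72 0.00 23.27
    endloop
  endfacet
  facet normal 0.7867 -0.6173 0.0000
    outer loop
      vertex 10.86 1.19 0.00
      vertex 13.52 4.58 0.00
      vertex 13.52 4.58 23.27
    endloop
  endfacet
  facet normal 0.7867 -0.6173 0.0000
    outer loop
      vertex 10.86 1.19 0.00
      vertex 13.52 4.58 23.27
      vertex 10.86 1.19 23.27
    endloop
  endfacet
  facet normal 0.9994 -0.0349 0.0000
    outer loop
      vertex 13.52 4.58 0.00
      vertex 13.67 8.88 0.00
      vertex 13.67 8.88 23.27
    endloop
  endfacet
  facet normal 0.9994 -0.0349 0.0000
    outer loop
      vertex 13.52 4.58 0.00
      vertex 13.67 8.88 23.27
      vertex 13.52 4.58 23.27
    endloop
  endfacet
endsolid part

The G0 Z moves step by Δz≈3.88 mm. Every layer's G1 loop is the same polygon, so the solid is a straight extrusion of it from z=0 to z≈23.3. Closing with flat bottom and top caps and triangulating gives 36 facets — a regular 10-sided prism (a cylinder approximated with 10 flat sides), circumscribed radius ≈ 6.97 mm, height ≈ 23.3 mm.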